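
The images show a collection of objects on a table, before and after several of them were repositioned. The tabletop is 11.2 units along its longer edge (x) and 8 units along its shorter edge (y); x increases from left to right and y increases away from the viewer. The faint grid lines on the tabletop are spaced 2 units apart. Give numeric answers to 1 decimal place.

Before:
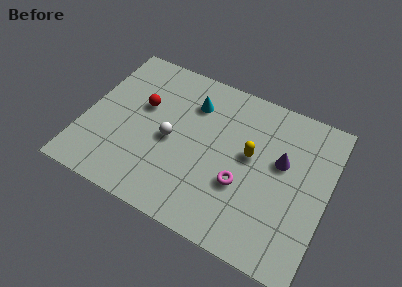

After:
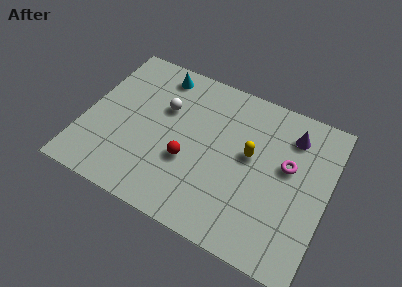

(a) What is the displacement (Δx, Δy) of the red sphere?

(2.4, -1.9)

The red sphere was at about (2.5, 4.9) and moved to about (4.9, 3.0).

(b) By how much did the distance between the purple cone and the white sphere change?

+0.8

They were about 5.1 units apart before and 5.9 after — 0.8 units further apart.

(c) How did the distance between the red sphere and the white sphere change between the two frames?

+0.7

They were about 1.9 units apart before and 2.6 after — 0.7 units further apart.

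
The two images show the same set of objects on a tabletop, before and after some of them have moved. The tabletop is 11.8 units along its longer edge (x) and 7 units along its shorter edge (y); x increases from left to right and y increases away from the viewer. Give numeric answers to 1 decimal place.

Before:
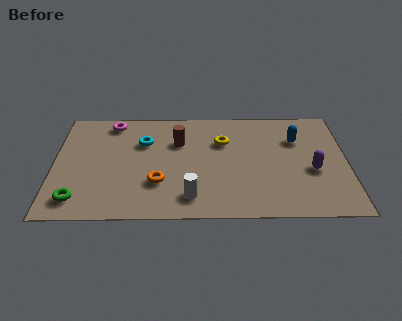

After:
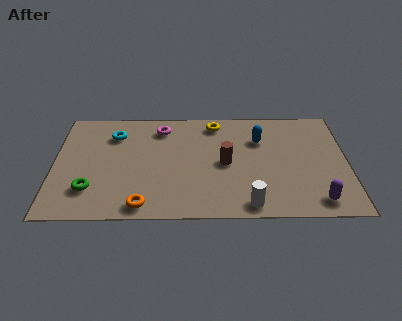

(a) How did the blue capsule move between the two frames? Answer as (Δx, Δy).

(-1.5, 0.0)

The blue capsule started near (9.8, 4.9) and ended near (8.3, 4.9).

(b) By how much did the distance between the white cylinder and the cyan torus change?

+3.0

The distance was about 4.0 in the first image and 7.0 in the second, so they moved 3.0 units further apart.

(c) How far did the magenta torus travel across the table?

2.0

The magenta torus was near (2.3, 6.1) before and (4.3, 5.7) after, so it travelled √(2.0² + 0.4²) ≈ 2.0 units.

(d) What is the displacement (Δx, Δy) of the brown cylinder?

(1.9, -1.4)

The brown cylinder was at about (5.0, 4.8) and moved to about (6.9, 3.4).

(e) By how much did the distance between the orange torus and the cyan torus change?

+2.0

The distance was about 2.7 in the first image and 4.7 in the second, so they moved 2.0 units further apart.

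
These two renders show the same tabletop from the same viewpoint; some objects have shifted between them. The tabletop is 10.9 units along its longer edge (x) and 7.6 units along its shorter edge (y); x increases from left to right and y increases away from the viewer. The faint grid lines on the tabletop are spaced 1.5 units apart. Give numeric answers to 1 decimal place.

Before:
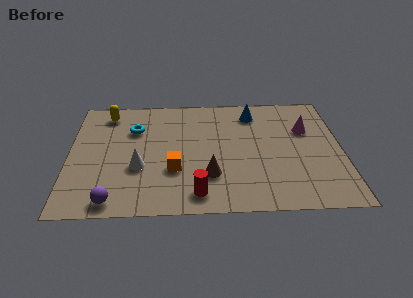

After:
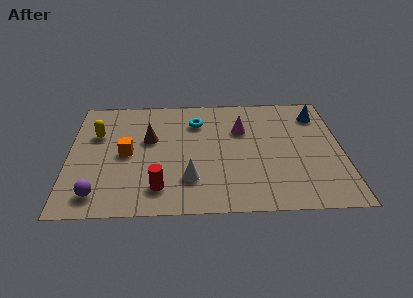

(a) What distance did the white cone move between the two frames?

2.2

The white cone moved from about (2.8, 2.8) to (4.8, 2.0), a distance of √(2.0² + 0.8²) ≈ 2.2.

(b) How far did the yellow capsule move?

1.5

From (1.5, 6.4) to (1.1, 5.0), the yellow capsule covered √(0.4² + 1.4²) ≈ 1.5 units.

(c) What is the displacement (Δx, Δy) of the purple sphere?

(-0.6, 0.4)

From the two frames, the purple sphere sits at roughly (1.8, 0.8) before and (1.2, 1.2) after.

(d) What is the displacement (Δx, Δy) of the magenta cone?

(-2.6, 0.1)

The magenta cone started near (9.5, 5.0) and ended near (6.9, 5.1).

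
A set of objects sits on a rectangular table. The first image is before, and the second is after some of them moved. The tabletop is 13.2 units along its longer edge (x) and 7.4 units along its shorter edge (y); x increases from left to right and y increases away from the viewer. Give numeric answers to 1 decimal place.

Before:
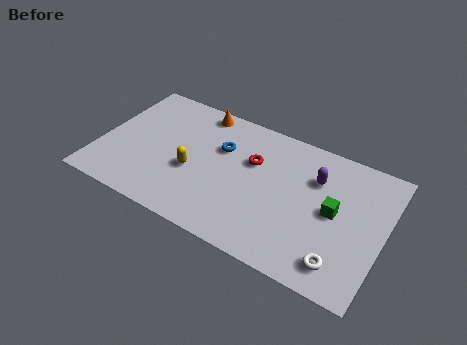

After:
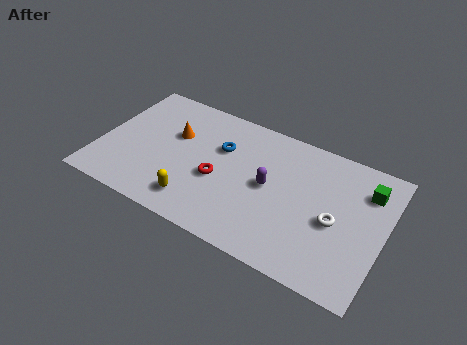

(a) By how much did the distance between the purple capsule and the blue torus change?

-1.8

They were about 4.4 units apart before and 2.6 after — 1.8 units closer together.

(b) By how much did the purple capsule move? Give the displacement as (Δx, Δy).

(-2.0, -1.4)

The purple capsule started near (9.9, 5.2) and ended near (7.9, 3.8).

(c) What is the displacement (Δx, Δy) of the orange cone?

(-0.9, -1.9)

The orange cone was at about (4.2, 6.6) and moved to about (3.3, 4.7).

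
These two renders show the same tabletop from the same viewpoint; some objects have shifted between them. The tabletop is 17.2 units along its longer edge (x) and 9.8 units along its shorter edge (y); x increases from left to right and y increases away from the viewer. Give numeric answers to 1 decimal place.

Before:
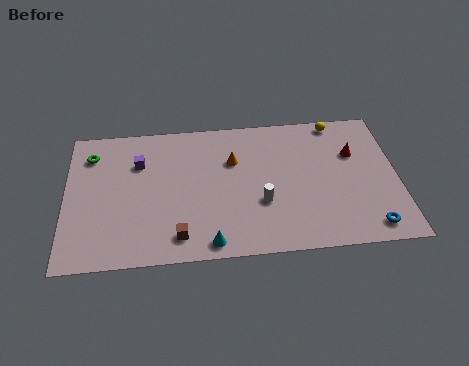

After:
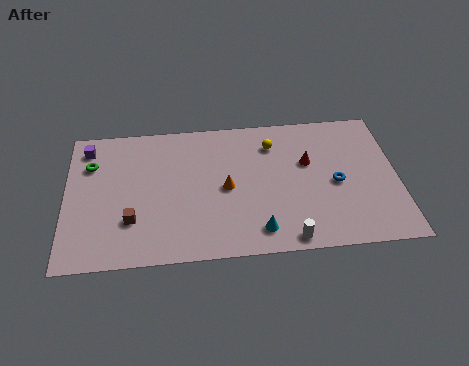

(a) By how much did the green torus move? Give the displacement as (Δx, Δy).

(0.0, -0.7)

The green torus started near (1.3, 7.7) and ended near (1.3, 7.0).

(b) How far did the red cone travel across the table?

2.4

From (15.0, 6.5) to (12.6, 6.1), the red cone covered √(2.4² + 0.4²) ≈ 2.4 units.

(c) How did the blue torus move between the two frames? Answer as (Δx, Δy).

(-1.6, 3.2)

From the two frames, the blue torus sits at roughly (15.6, 1.3) before and (14.0, 4.5) after.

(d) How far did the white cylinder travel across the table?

2.9

The white cylinder was near (10.1, 3.5) before and (11.4, 0.9) after, so it travelled √(1.3² + 2.6²) ≈ 2.9 units.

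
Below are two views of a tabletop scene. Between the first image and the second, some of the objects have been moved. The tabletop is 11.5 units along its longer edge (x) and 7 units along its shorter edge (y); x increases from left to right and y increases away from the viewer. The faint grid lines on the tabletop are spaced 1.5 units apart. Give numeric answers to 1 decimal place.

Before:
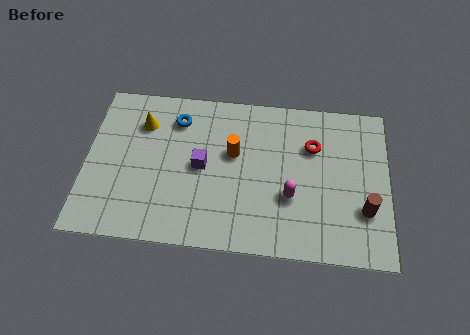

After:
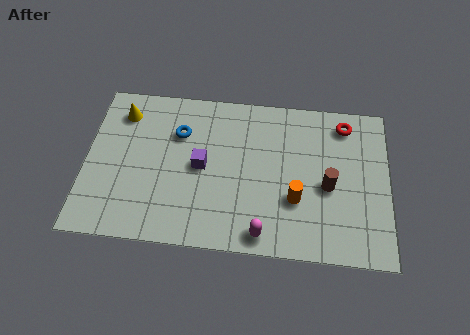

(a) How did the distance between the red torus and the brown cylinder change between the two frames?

-0.4

Before: roughly 3.3 units apart; after: 2.9. That's 0.4 units closer together.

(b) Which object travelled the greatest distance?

the orange cylinder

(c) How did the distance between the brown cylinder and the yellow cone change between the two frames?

-0.7

Before: roughly 9.0 units apart; after: 8.3. That's 0.7 units closer together.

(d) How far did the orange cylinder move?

3.0

The orange cylinder moved from about (5.6, 4.2) to (8.0, 2.4), a distance of √(2.4² + 1.8²) ≈ 3.0.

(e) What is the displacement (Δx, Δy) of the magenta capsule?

(-1.0, -1.7)

From the two frames, the magenta capsule sits at roughly (7.8, 2.5) before and (6.8, 0.8) after.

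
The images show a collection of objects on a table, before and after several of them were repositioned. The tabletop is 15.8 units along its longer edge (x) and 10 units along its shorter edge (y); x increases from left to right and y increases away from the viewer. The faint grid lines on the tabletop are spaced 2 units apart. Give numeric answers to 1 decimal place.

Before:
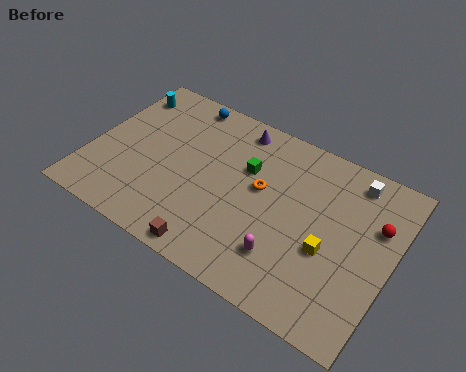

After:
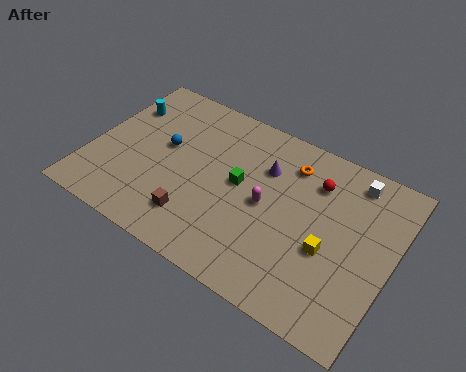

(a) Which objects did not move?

the white cube and the yellow cube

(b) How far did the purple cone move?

2.5

The purple cone was near (7.1, 8.7) before and (8.9, 7.0) after, so it travelled √(1.8² + 1.7²) ≈ 2.5 units.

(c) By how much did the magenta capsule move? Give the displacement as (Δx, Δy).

(-1.4, 2.4)

The magenta capsule started near (10.7, 2.5) and ended near (9.3, 4.9).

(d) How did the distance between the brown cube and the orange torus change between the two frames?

+1.9

They were about 5.1 units apart before and 7.0 after — 1.9 units further apart.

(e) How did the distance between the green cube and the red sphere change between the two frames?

-2.5

They were about 6.8 units apart before and 4.3 after — 2.5 units closer together.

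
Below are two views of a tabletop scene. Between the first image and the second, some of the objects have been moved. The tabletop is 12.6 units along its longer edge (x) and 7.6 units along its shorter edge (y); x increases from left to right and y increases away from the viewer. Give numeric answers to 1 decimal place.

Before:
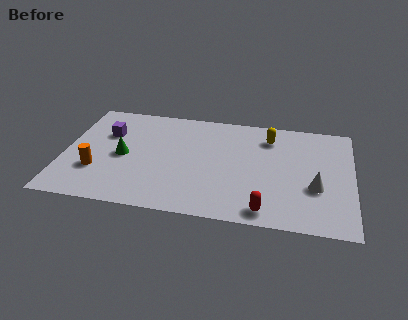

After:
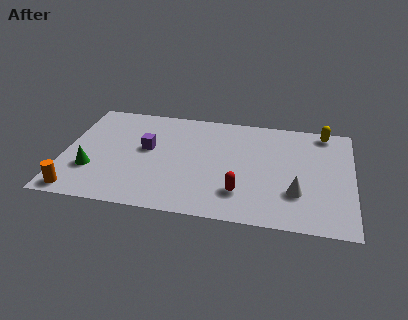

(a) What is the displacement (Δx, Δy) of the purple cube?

(1.8, -0.8)

From the two frames, the purple cube sits at roughly (1.8, 5.1) before and (3.6, 4.3) after.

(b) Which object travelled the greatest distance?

the yellow capsule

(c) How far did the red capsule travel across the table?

1.5

The red capsule was near (8.9, 0.9) before and (7.8, 1.9) after, so it travelled √(1.1² + 1.0²) ≈ 1.5 units.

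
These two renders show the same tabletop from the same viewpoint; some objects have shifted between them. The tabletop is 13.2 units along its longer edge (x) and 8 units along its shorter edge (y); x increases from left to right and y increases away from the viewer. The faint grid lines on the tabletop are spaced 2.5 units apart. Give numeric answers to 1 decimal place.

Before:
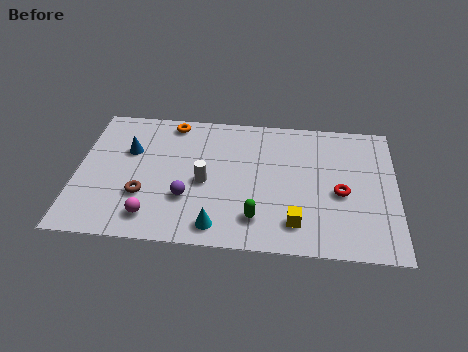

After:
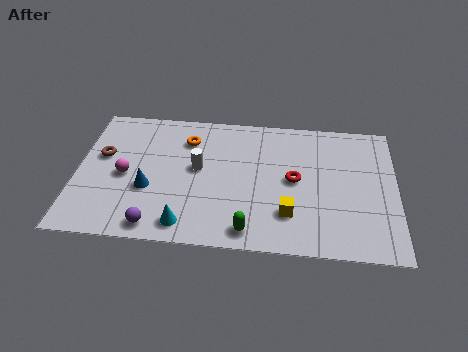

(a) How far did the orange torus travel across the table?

1.2

From (3.8, 7.1) to (4.5, 6.1), the orange torus covered √(0.7² + 1.0²) ≈ 1.2 units.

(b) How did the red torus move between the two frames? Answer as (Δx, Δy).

(-1.9, 0.6)

The red torus was at about (10.9, 3.5) and moved to about (9.0, 4.1).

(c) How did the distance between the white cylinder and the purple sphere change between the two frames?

+2.6

The distance was about 1.2 in the first image and 3.8 in the second, so they moved 2.6 units further apart.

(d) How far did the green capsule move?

0.8

The green capsule moved from about (7.5, 1.7) to (7.2, 1.0), a distance of √(0.3² + 0.7²) ≈ 0.8.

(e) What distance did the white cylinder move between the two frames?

0.9

From (5.3, 3.6) to (5.0, 4.4), the white cylinder covered √(0.3² + 0.8²) ≈ 0.9 units.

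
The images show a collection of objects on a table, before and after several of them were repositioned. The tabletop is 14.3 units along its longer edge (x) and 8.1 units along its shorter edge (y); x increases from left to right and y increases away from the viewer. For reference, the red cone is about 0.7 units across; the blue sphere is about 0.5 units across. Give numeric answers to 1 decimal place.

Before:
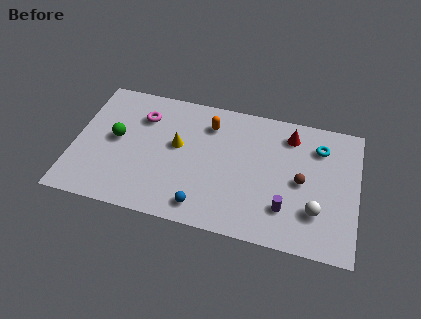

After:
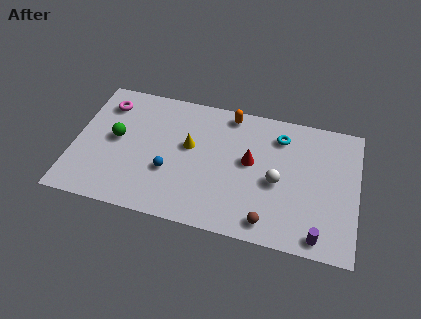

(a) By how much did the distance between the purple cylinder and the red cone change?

+0.6

The distance was about 4.5 in the first image and 5.1 in the second, so they moved 0.6 units further apart.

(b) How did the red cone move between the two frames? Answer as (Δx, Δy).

(-1.9, -2.1)

The red cone started near (10.8, 6.6) and ended near (8.9, 4.5).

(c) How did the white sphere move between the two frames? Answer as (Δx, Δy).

(-2.0, 1.3)

The white sphere was at about (12.3, 2.3) and moved to about (10.3, 3.6).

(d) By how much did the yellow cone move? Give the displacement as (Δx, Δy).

(0.6, 0.1)

The yellow cone started near (5.2, 4.6) and ended near (5.8, 4.7).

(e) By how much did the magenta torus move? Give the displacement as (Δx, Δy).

(-1.9, 0.4)

From the two frames, the magenta torus sits at roughly (3.3, 6.0) before and (1.4, 6.4) after.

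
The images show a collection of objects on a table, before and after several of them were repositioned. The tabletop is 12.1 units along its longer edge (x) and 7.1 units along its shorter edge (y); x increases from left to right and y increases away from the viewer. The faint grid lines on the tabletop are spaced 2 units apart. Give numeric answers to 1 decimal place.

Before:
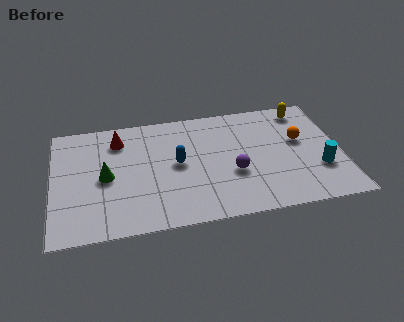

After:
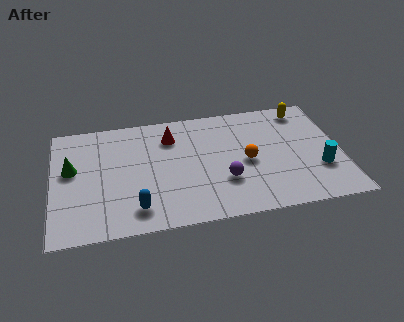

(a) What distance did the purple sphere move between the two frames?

0.6

The purple sphere moved from about (7.5, 2.7) to (7.1, 2.3), a distance of √(0.4² + 0.4²) ≈ 0.6.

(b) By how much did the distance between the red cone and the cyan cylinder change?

-2.1

They were about 8.9 units apart before and 6.8 after — 2.1 units closer together.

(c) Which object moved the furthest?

the blue capsule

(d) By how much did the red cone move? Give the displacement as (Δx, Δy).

(2.2, -0.2)

The red cone started near (2.8, 5.6) and ended near (5.0, 5.4).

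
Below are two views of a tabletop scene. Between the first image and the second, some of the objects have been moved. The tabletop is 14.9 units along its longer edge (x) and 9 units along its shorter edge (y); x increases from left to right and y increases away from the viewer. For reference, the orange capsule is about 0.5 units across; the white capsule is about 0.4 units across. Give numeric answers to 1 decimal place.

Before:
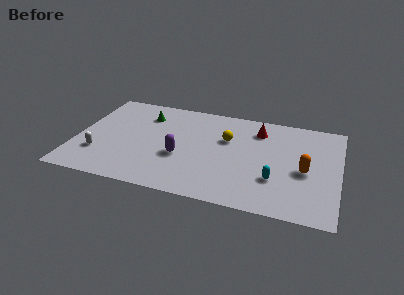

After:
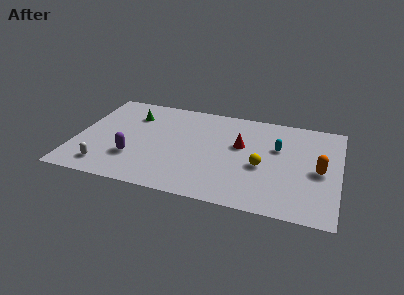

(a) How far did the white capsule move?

1.2

The white capsule was near (1.4, 2.6) before and (1.9, 1.5) after, so it travelled √(0.5² + 1.1²) ≈ 1.2 units.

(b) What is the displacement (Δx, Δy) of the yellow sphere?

(2.1, -2.0)

From the two frames, the yellow sphere sits at roughly (8.5, 5.8) before and (10.6, 3.8) after.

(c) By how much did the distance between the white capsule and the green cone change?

+0.4

The distance was about 4.9 in the first image and 5.3 in the second, so they moved 0.4 units further apart.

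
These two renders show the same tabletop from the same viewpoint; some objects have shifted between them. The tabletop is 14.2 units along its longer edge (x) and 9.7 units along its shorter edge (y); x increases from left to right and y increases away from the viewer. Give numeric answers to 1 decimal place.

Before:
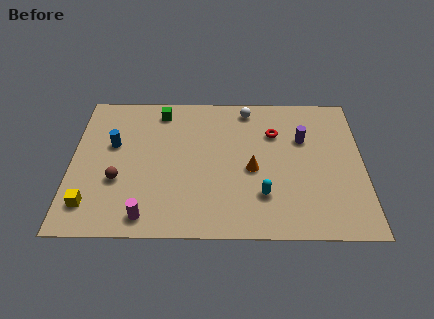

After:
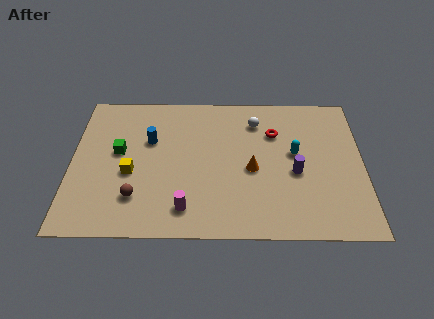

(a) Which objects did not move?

the red torus and the orange cone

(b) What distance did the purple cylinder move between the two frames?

2.3

The purple cylinder moved from about (11.3, 6.4) to (10.9, 4.1), a distance of √(0.4² + 2.3²) ≈ 2.3.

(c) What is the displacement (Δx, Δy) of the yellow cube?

(1.9, 2.1)

The yellow cube started near (1.0, 1.9) and ended near (2.9, 4.0).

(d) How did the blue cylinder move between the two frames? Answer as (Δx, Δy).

(1.8, 0.3)

From the two frames, the blue cylinder sits at roughly (2.0, 5.9) before and (3.8, 6.2) after.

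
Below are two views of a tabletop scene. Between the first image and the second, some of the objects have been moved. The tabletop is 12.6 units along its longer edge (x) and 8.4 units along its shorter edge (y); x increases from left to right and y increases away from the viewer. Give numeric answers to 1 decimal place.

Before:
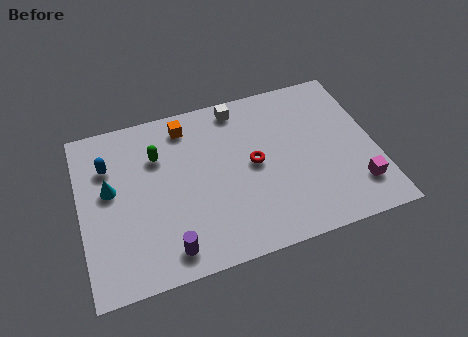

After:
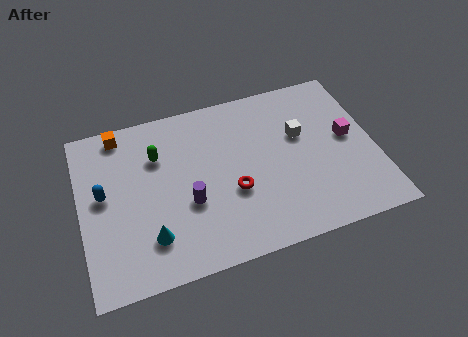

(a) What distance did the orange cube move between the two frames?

2.8

The orange cube was near (4.7, 7.1) before and (1.9, 7.5) after, so it travelled √(2.8² + 0.4²) ≈ 2.8 units.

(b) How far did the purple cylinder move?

2.2

From (3.5, 1.2) to (4.5, 3.2), the purple cylinder covered √(1.0² + 2.0²) ≈ 2.2 units.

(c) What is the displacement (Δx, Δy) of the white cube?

(2.5, -2.2)

The white cube started near (7.0, 7.4) and ended near (9.5, 5.2).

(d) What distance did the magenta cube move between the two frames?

2.6

The magenta cube moved from about (11.6, 1.9) to (11.5, 4.5), a distance of √(0.1² + 2.6²) ≈ 2.6.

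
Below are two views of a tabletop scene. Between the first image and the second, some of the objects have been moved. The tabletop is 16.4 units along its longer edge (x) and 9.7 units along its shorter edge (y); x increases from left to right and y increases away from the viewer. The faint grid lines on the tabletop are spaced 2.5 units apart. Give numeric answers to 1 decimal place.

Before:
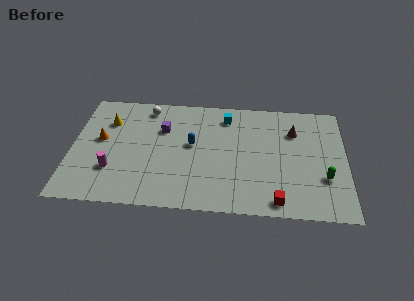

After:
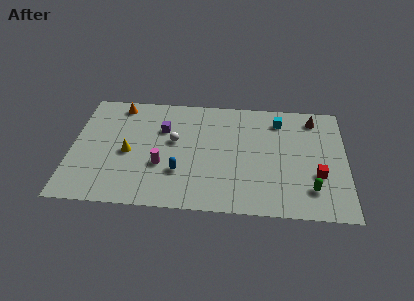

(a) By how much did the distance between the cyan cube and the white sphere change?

+1.9

Before: roughly 4.8 units apart; after: 6.7. That's 1.9 units further apart.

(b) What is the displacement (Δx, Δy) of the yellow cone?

(1.3, -2.6)

The yellow cone started near (2.1, 7.0) and ended near (3.4, 4.4).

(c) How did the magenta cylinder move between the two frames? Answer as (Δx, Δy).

(2.9, 0.6)

From the two frames, the magenta cylinder sits at roughly (2.5, 2.9) before and (5.4, 3.5) after.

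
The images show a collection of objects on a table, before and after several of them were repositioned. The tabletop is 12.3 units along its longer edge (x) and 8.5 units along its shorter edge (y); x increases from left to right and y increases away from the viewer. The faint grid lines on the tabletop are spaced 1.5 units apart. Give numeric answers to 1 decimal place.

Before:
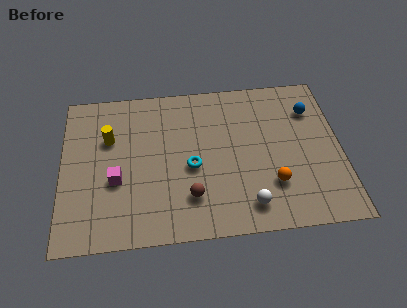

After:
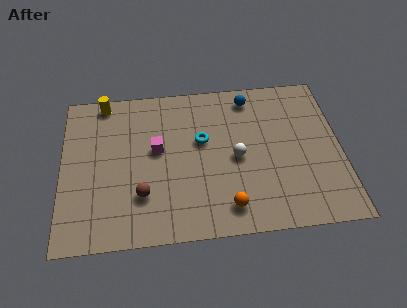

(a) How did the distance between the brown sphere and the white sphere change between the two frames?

+1.9

They were about 2.6 units apart before and 4.5 after — 1.9 units further apart.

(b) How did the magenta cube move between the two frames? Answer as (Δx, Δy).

(1.8, 1.5)

From the two frames, the magenta cube sits at roughly (2.4, 3.3) before and (4.2, 4.8) after.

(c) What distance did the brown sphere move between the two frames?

2.1

The brown sphere was near (5.6, 2.1) before and (3.5, 2.4) after, so it travelled √(2.1² + 0.3²) ≈ 2.1 units.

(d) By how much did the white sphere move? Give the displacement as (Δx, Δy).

(-0.4, 2.6)

The white sphere was at about (8.1, 1.4) and moved to about (7.7, 4.0).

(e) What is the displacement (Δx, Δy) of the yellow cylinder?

(-0.2, 2.1)

From the two frames, the yellow cylinder sits at roughly (2.1, 5.6) before and (1.9, 7.7) after.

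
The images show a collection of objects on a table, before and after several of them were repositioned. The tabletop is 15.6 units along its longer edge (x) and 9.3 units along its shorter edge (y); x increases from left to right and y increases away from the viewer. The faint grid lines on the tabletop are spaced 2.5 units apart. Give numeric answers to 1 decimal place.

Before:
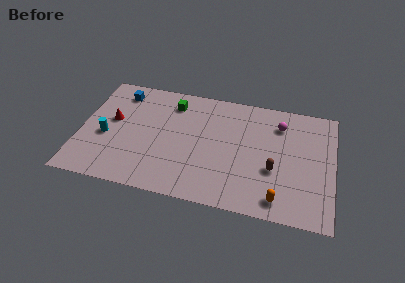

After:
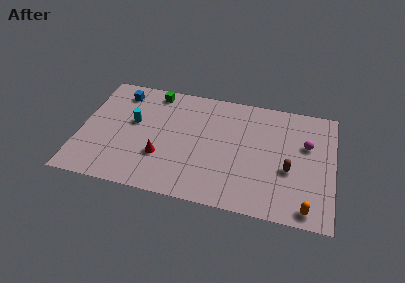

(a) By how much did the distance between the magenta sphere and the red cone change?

-1.2

Before: roughly 10.5 units apart; after: 9.3. That's 1.2 units closer together.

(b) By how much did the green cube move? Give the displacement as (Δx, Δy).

(-1.2, 0.7)

The green cube started near (5.5, 7.5) and ended near (4.3, 8.2).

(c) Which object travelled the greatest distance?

the red cone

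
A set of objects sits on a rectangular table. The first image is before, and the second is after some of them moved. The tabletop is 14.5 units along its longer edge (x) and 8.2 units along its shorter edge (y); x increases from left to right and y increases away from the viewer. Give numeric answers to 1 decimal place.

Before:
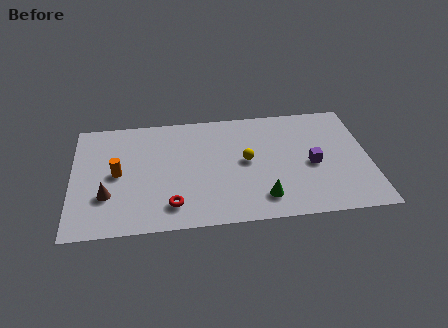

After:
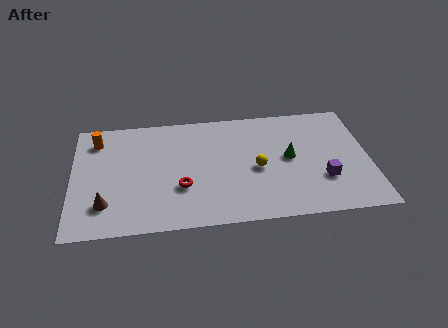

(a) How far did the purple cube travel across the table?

1.2

The purple cube was near (11.7, 3.7) before and (12.2, 2.6) after, so it travelled √(0.5² + 1.1²) ≈ 1.2 units.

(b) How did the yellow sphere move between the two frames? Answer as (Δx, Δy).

(0.5, -0.6)

From the two frames, the yellow sphere sits at roughly (8.5, 4.3) before and (9.0, 3.7) after.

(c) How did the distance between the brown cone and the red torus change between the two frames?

+0.5

They were about 3.3 units apart before and 3.8 after — 0.5 units further apart.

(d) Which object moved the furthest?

the green cone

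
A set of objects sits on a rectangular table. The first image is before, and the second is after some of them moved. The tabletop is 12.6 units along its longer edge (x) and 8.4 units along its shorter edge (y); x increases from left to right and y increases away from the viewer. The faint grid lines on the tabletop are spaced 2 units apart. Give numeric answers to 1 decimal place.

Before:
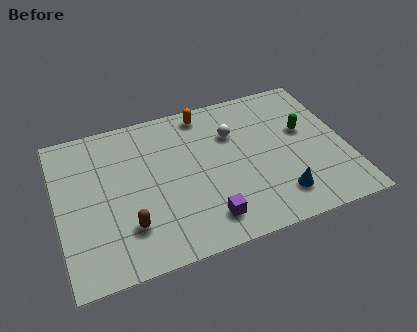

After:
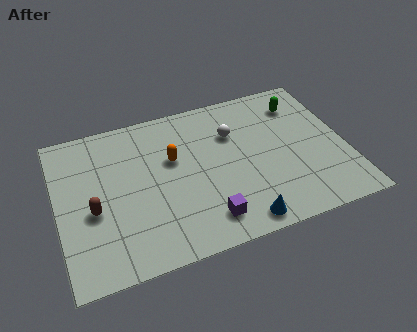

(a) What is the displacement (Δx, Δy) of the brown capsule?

(-1.4, 1.3)

From the two frames, the brown capsule sits at roughly (2.9, 2.2) before and (1.5, 3.5) after.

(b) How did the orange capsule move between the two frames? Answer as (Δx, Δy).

(-1.6, -2.2)

The orange capsule started near (6.7, 7.4) and ended near (5.1, 5.2).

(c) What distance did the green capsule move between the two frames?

1.6

From (10.9, 5.0) to (10.9, 6.6), the green capsule covered √(0.0² + 1.6²) ≈ 1.6 units.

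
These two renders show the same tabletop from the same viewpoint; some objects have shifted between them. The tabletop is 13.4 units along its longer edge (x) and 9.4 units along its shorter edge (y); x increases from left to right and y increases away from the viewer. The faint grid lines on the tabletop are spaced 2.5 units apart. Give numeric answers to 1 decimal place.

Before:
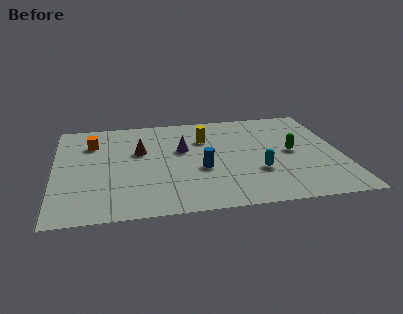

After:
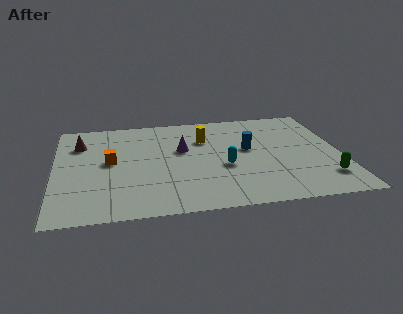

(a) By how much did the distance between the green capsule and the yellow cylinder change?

+2.6

Before: roughly 4.4 units apart; after: 7.0. That's 2.6 units further apart.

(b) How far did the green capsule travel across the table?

3.0

The green capsule was near (11.1, 4.7) before and (12.5, 2.1) after, so it travelled √(1.4² + 2.6²) ≈ 3.0 units.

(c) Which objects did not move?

the yellow cylinder and the purple cone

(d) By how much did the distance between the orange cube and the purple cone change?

-0.9

They were about 4.4 units apart before and 3.5 after — 0.9 units closer together.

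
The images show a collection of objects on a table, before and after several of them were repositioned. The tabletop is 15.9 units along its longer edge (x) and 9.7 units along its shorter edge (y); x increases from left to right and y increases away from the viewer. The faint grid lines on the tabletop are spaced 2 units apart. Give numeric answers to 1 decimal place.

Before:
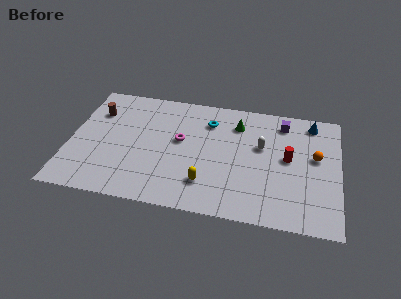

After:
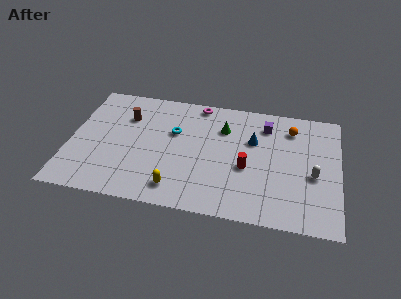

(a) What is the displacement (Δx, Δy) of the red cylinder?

(-2.4, -1.2)

From the two frames, the red cylinder sits at roughly (12.9, 5.2) before and (10.5, 4.0) after.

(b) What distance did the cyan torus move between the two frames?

2.4

From (8.1, 7.4) to (6.1, 6.1), the cyan torus covered √(2.0² + 1.3²) ≈ 2.4 units.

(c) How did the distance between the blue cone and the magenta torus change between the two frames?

-4.0

They were about 8.2 units apart before and 4.2 after — 4.0 units closer together.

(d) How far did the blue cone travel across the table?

4.0

The blue cone was near (14.2, 8.4) before and (10.8, 6.3) after, so it travelled √(3.4² + 2.1²) ≈ 4.0 units.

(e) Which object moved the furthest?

the blue cone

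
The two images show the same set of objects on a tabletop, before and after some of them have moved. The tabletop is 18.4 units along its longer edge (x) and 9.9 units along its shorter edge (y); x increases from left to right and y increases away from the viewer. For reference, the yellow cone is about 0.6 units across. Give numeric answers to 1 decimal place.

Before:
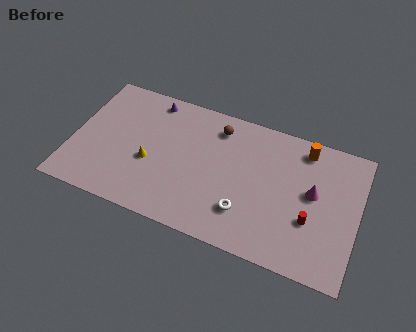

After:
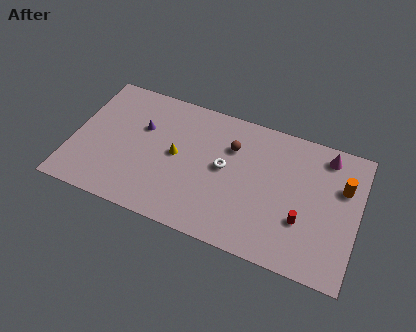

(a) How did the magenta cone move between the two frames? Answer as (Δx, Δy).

(0.6, 3.0)

From the two frames, the magenta cone sits at roughly (15.5, 5.5) before and (16.1, 8.5) after.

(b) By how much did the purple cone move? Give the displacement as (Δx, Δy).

(-0.4, -2.3)

From the two frames, the purple cone sits at roughly (4.7, 8.7) before and (4.3, 6.4) after.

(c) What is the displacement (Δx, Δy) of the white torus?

(-1.6, 2.7)

The white torus started near (11.4, 2.6) and ended near (9.8, 5.3).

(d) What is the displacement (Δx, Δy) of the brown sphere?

(1.0, -1.1)

The brown sphere started near (9.1, 8.1) and ended near (10.1, 7.0).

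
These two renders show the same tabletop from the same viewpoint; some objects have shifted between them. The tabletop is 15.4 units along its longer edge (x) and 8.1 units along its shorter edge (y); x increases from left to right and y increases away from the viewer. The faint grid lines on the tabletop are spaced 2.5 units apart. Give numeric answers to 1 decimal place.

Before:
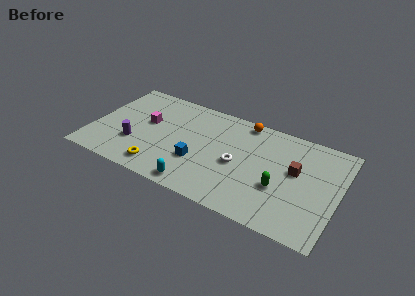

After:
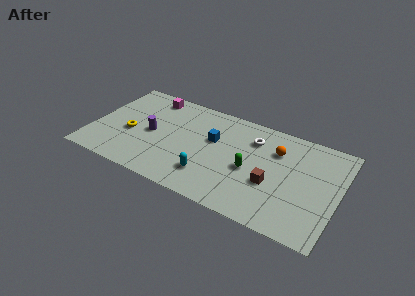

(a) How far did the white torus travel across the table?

2.5

From (9.2, 3.7) to (9.9, 6.1), the white torus covered √(0.7² + 2.4²) ≈ 2.5 units.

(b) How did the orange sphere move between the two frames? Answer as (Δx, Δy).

(2.2, -1.5)

The orange sphere was at about (9.2, 7.3) and moved to about (11.4, 5.8).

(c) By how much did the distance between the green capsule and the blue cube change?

-2.2

They were about 5.1 units apart before and 2.9 after — 2.2 units closer together.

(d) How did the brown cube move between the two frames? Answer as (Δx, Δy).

(-1.3, -1.6)

The brown cube started near (12.7, 4.7) and ended near (11.4, 3.1).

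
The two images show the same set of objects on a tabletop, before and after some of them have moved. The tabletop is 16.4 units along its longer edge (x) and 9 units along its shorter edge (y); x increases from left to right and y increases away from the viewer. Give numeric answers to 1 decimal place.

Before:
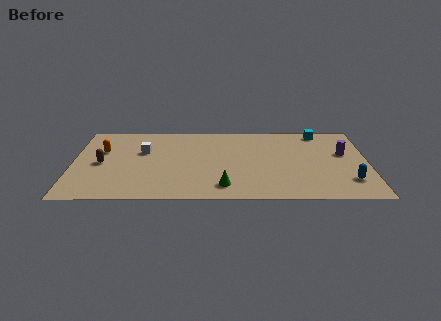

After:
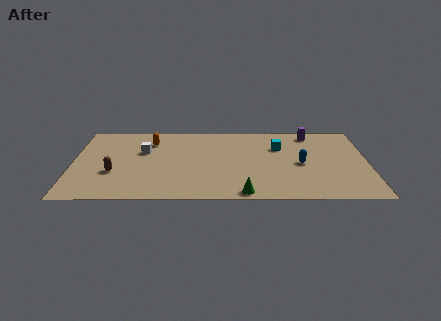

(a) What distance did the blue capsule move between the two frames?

3.3

From (15.3, 2.2) to (12.7, 4.2), the blue capsule covered √(2.6² + 2.0²) ≈ 3.3 units.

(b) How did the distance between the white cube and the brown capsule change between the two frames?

+0.3

Before: roughly 2.7 units apart; after: 3.0. That's 0.3 units further apart.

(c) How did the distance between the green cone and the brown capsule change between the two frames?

+0.3

They were about 7.3 units apart before and 7.6 after — 0.3 units further apart.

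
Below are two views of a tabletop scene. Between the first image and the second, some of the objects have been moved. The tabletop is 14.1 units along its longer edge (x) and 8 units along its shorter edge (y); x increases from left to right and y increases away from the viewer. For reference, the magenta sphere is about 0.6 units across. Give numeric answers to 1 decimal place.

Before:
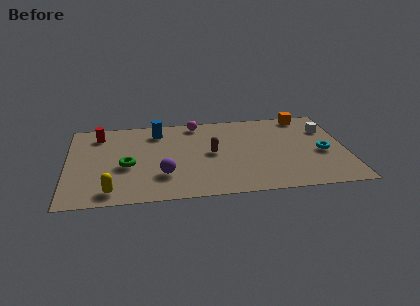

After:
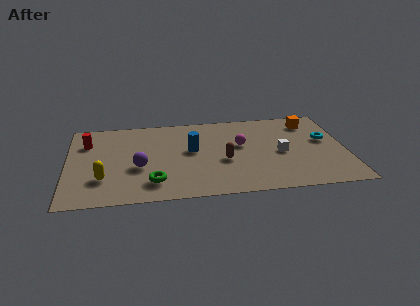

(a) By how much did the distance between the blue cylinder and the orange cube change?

-1.2

The distance was about 7.6 in the first image and 6.4 in the second, so they moved 1.2 units closer together.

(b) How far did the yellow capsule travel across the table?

1.3

The yellow capsule moved from about (2.2, 1.1) to (1.8, 2.3), a distance of √(0.4² + 1.2²) ≈ 1.3.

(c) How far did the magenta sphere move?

3.3

The magenta sphere moved from about (6.6, 7.1) to (8.8, 4.7), a distance of √(2.2² + 2.4²) ≈ 3.3.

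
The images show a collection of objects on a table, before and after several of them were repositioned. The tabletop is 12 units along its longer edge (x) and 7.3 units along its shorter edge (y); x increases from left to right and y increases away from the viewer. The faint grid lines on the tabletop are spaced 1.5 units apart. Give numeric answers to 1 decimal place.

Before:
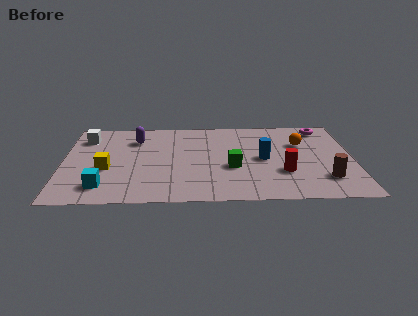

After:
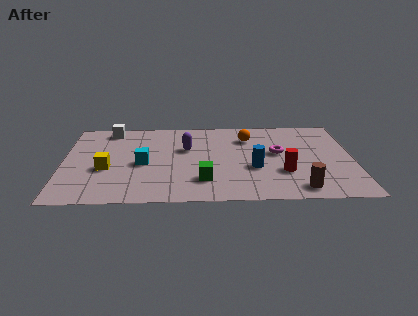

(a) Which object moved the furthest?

the magenta torus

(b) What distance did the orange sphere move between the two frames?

2.3

The orange sphere was near (9.9, 4.9) before and (7.7, 5.5) after, so it travelled √(2.2² + 0.6²) ≈ 2.3 units.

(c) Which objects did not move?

the red cylinder and the yellow cube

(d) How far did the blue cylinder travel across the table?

0.9

From (8.3, 3.6) to (7.9, 2.8), the blue cylinder covered √(0.4² + 0.8²) ≈ 0.9 units.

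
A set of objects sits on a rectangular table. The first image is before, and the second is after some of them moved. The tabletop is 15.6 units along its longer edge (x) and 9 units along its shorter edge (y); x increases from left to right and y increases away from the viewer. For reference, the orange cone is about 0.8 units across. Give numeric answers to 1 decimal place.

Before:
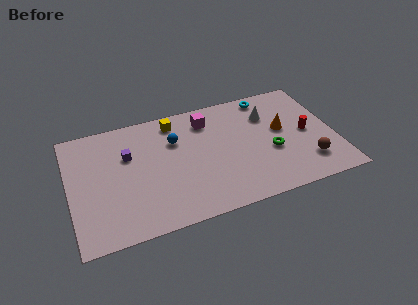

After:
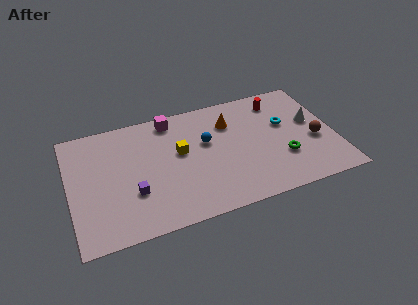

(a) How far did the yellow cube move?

2.5

From (6.4, 7.7) to (6.5, 5.2), the yellow cube covered √(0.1² + 2.5²) ≈ 2.5 units.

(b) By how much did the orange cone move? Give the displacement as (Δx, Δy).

(-3.0, 1.5)

From the two frames, the orange cone sits at roughly (12.6, 5.1) before and (9.6, 6.6) after.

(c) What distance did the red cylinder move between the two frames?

3.3

The red cylinder moved from about (14.0, 4.4) to (12.6, 7.4), a distance of √(1.4² + 3.0²) ≈ 3.3.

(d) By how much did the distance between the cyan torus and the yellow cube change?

+0.7

They were about 5.6 units apart before and 6.3 after — 0.7 units further apart.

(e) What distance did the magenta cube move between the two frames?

2.2

The magenta cube moved from about (8.3, 7.2) to (6.2, 7.9), a distance of √(2.1² + 0.7²) ≈ 2.2.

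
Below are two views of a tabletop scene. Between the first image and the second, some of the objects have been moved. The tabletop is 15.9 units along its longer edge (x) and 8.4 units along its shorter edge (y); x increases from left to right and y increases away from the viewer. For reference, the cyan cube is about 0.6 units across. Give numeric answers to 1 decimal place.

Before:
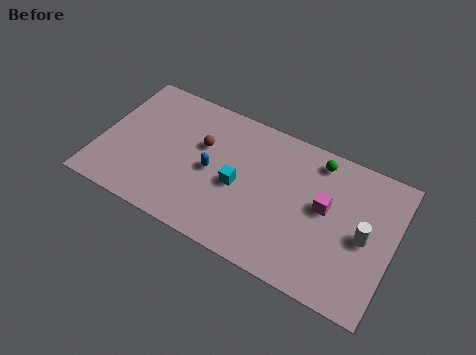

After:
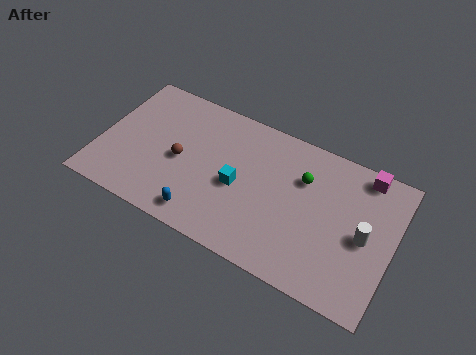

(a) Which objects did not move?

the cyan cube and the white cylinder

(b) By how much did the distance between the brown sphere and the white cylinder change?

+0.9

Before: roughly 9.1 units apart; after: 10.0. That's 0.9 units further apart.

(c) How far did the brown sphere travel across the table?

1.7

The brown sphere was near (5.4, 5.3) before and (4.4, 3.9) after, so it travelled √(1.0² + 1.4²) ≈ 1.7 units.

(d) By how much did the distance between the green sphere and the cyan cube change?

-1.3

They were about 5.2 units apart before and 3.9 after — 1.3 units closer together.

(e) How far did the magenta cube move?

3.3

The magenta cube was near (12.2, 4.7) before and (14.0, 7.5) after, so it travelled √(1.8² + 2.8²) ≈ 3.3 units.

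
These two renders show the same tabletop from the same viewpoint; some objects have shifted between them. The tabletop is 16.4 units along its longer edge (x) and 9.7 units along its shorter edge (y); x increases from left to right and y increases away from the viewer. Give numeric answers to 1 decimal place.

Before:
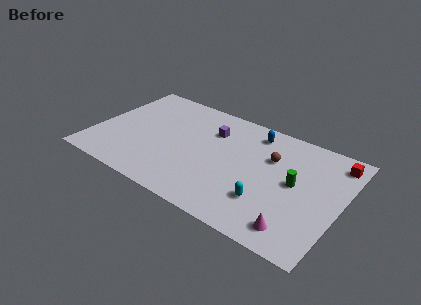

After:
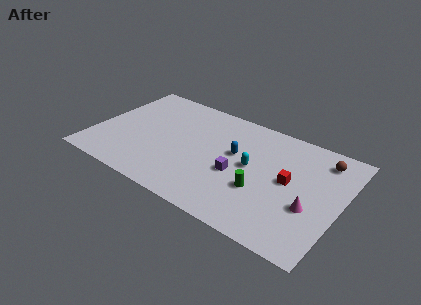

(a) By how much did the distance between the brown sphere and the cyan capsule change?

+1.4

They were about 3.8 units apart before and 5.2 after — 1.4 units further apart.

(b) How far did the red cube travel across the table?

4.0

The red cube moved from about (15.6, 8.2) to (13.0, 5.1), a distance of √(2.6² + 3.1²) ≈ 4.0.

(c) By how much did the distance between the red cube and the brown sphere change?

-0.9

They were about 4.3 units apart before and 3.4 after — 0.9 units closer together.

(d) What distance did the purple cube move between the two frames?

3.7

From (7.5, 7.0) to (9.7, 4.0), the purple cube covered √(2.2² + 3.0²) ≈ 3.7 units.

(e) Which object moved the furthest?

the red cube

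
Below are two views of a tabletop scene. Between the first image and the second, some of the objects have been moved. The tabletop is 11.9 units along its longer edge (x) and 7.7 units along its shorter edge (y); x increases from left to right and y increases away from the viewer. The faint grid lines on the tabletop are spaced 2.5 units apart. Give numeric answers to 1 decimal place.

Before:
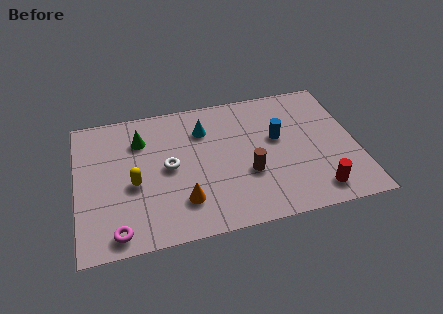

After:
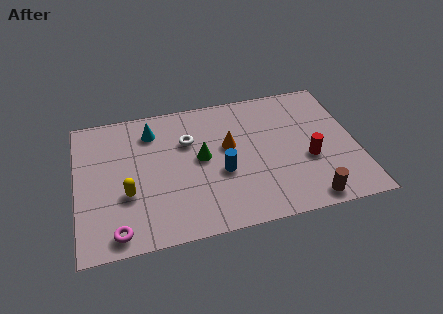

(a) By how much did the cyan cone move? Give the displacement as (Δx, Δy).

(-2.2, 0.4)

From the two frames, the cyan cone sits at roughly (5.5, 5.7) before and (3.3, 6.1) after.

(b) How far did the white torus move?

1.6

The white torus moved from about (3.9, 3.9) to (4.8, 5.2), a distance of √(0.9² + 1.3²) ≈ 1.6.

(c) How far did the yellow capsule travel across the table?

0.6

The yellow capsule moved from about (2.4, 3.3) to (2.1, 2.8), a distance of √(0.3² + 0.5²) ≈ 0.6.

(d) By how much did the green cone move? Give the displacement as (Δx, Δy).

(2.5, -1.6)

The green cone was at about (2.8, 5.7) and moved to about (5.3, 4.1).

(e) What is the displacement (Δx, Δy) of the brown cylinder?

(2.4, -2.0)

The brown cylinder started near (7.2, 2.8) and ended near (9.6, 0.8).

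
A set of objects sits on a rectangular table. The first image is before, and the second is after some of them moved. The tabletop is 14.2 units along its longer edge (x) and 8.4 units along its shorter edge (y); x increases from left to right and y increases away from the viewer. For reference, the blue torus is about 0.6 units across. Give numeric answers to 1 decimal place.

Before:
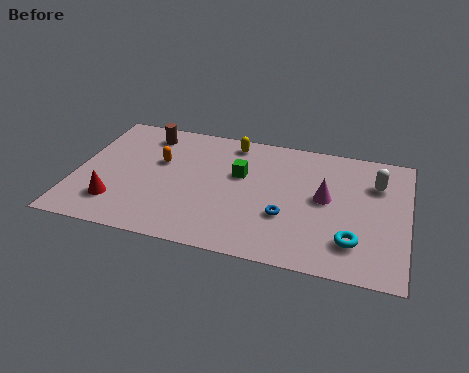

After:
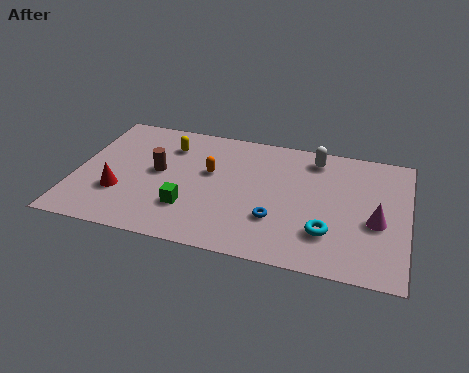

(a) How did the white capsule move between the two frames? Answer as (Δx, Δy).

(-2.7, 1.1)

From the two frames, the white capsule sits at roughly (12.8, 6.0) before and (10.1, 7.1) after.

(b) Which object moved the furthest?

the green cube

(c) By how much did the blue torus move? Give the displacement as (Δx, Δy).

(-0.4, -0.3)

The blue torus was at about (9.1, 2.9) and moved to about (8.7, 2.6).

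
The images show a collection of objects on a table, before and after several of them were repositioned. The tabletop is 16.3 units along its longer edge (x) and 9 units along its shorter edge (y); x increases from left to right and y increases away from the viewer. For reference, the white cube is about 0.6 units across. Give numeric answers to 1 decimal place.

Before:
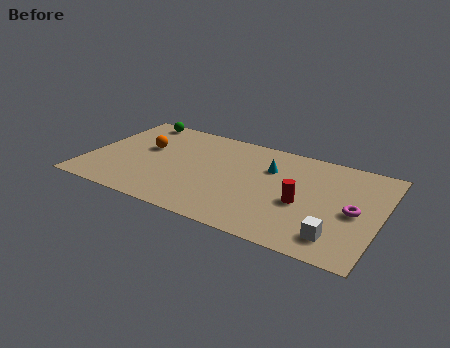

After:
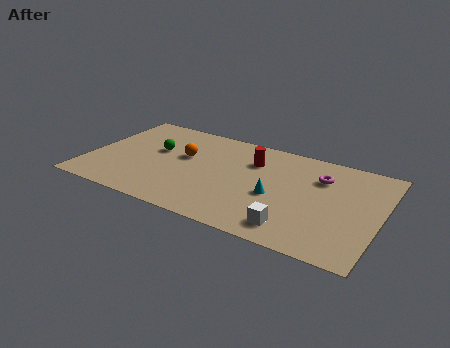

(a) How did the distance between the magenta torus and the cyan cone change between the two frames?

-1.8

They were about 5.3 units apart before and 3.5 after — 1.8 units closer together.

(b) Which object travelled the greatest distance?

the red cylinder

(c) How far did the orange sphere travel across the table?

2.2

The orange sphere moved from about (3.0, 5.4) to (5.2, 5.4), a distance of √(2.2² + 0.0²) ≈ 2.2.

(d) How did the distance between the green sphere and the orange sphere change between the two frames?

-1.3

The distance was about 2.9 in the first image and 1.6 in the second, so they moved 1.3 units closer together.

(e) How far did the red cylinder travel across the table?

4.1

From (12.1, 3.8) to (9.0, 6.5), the red cylinder covered √(3.1² + 2.7²) ≈ 4.1 units.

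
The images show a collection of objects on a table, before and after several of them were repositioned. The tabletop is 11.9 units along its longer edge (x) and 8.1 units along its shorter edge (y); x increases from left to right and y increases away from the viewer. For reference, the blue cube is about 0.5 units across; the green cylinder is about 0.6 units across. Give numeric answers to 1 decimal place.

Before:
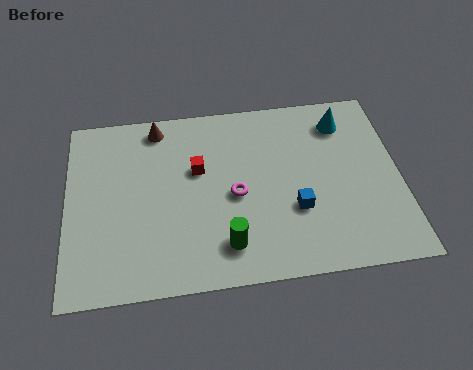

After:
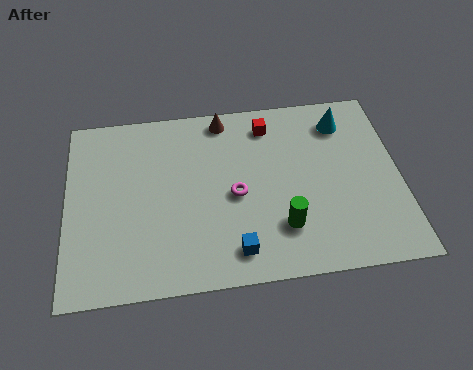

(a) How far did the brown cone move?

2.4

From (3.3, 7.1) to (5.7, 7.2), the brown cone covered √(2.4² + 0.1²) ≈ 2.4 units.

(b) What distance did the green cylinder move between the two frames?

2.1

The green cylinder was near (5.6, 1.6) before and (7.6, 2.1) after, so it travelled √(2.0² + 0.5²) ≈ 2.1 units.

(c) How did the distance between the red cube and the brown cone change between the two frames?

-0.8

Before: roughly 2.5 units apart; after: 1.7. That's 0.8 units closer together.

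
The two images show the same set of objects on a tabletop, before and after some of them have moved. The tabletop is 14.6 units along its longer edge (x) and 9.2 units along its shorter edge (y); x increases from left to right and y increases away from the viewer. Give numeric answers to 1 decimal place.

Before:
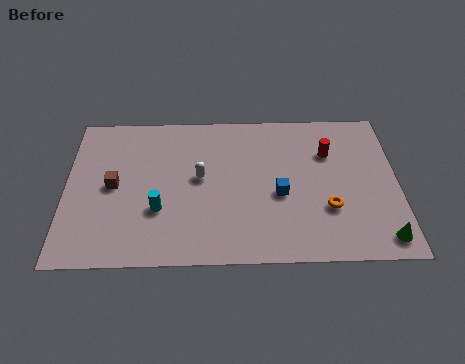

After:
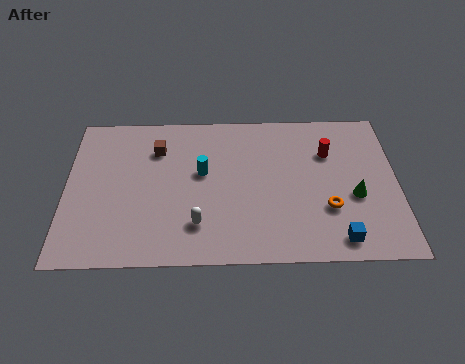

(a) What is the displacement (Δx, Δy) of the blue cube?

(2.5, -2.7)

The blue cube was at about (9.4, 3.9) and moved to about (11.9, 1.2).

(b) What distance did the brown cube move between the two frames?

2.9

From (2.1, 4.6) to (4.0, 6.8), the brown cube covered √(1.9² + 2.2²) ≈ 2.9 units.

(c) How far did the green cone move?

2.7

The green cone was near (13.8, 1.2) before and (12.7, 3.7) after, so it travelled √(1.1² + 2.5²) ≈ 2.7 units.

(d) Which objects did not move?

the orange torus and the red cylinder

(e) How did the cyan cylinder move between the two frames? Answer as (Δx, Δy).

(1.9, 2.2)

The cyan cylinder was at about (4.1, 3.1) and moved to about (6.0, 5.3).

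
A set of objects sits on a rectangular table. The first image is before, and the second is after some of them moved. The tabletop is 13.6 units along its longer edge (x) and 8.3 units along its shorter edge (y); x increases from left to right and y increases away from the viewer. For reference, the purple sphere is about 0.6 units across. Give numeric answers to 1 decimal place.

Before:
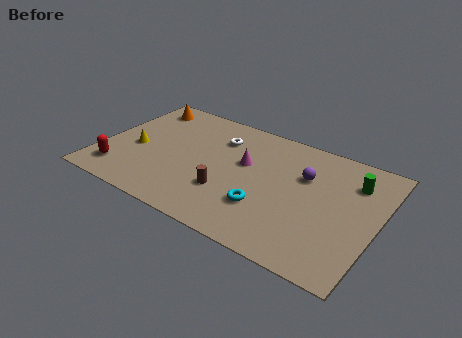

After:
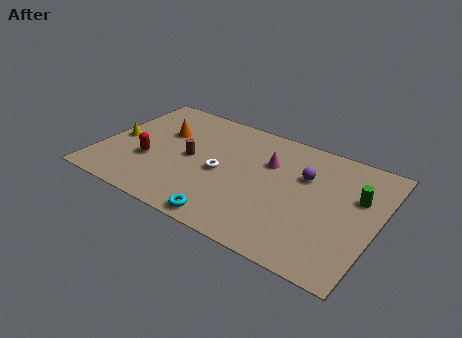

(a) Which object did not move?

the purple sphere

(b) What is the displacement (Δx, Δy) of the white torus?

(0.5, -2.4)

The white torus started near (5.5, 6.2) and ended near (6.0, 3.8).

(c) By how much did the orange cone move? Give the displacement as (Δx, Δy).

(1.4, -1.6)

The orange cone was at about (1.4, 7.0) and moved to about (2.8, 5.4).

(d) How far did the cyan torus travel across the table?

2.3

The cyan torus was near (8.4, 2.5) before and (6.9, 0.8) after, so it travelled √(1.5² + 1.7²) ≈ 2.3 units.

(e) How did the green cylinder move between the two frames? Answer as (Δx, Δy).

(0.3, -0.9)

From the two frames, the green cylinder sits at roughly (12.2, 6.2) before and (12.5, 5.3) after.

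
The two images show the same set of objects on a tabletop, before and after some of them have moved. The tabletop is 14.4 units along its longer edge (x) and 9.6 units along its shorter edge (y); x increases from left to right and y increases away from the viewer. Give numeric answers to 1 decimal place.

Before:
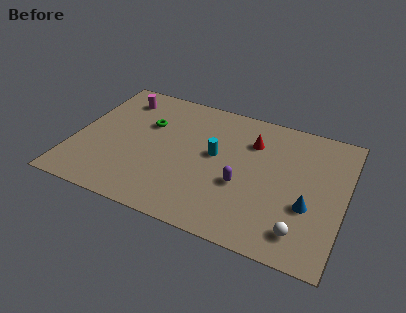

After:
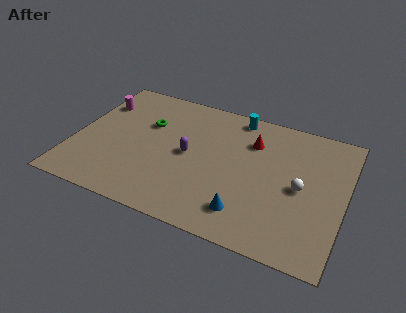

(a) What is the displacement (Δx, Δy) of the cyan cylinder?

(0.8, 3.3)

The cyan cylinder was at about (7.5, 5.3) and moved to about (8.3, 8.6).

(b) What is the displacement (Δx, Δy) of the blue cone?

(-3.1, -1.6)

The blue cone started near (12.6, 3.5) and ended near (9.5, 1.9).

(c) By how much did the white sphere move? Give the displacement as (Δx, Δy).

(-0.3, 2.9)

From the two frames, the white sphere sits at roughly (12.4, 1.7) before and (12.1, 4.6) after.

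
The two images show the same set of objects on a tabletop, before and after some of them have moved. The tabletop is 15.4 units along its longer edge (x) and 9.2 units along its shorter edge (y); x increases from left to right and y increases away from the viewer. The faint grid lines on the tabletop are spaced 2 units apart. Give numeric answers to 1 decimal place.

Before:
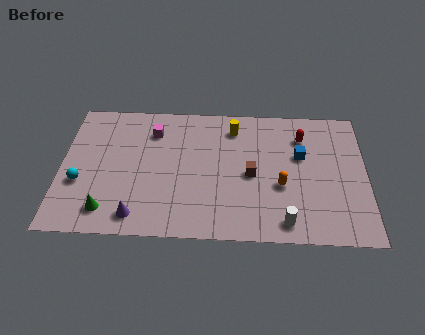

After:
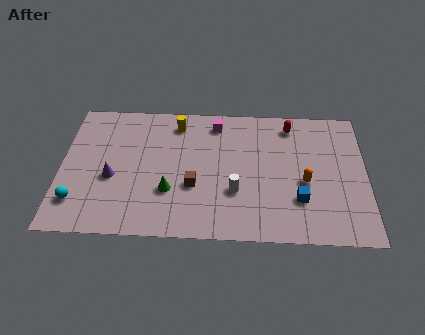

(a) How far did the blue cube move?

3.0

The blue cube moved from about (12.1, 5.7) to (12.0, 2.7), a distance of √(0.1² + 3.0²) ≈ 3.0.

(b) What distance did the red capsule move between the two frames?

1.0

From (12.2, 7.0) to (11.6, 7.8), the red capsule covered √(0.6² + 0.8²) ≈ 1.0 units.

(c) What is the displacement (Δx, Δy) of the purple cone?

(-1.3, 2.5)

From the two frames, the purple cone sits at roughly (3.9, 1.3) before and (2.6, 3.8) after.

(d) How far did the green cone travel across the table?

3.4

From (2.4, 1.6) to (5.5, 3.0), the green cone covered √(3.1² + 1.4²) ≈ 3.4 units.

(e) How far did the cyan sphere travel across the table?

1.3

The cyan sphere was near (1.0, 3.4) before and (0.9, 2.1) after, so it travelled √(0.1² + 1.3²) ≈ 1.3 units.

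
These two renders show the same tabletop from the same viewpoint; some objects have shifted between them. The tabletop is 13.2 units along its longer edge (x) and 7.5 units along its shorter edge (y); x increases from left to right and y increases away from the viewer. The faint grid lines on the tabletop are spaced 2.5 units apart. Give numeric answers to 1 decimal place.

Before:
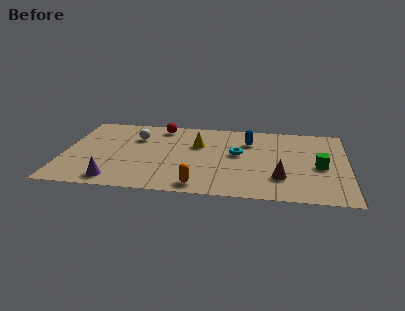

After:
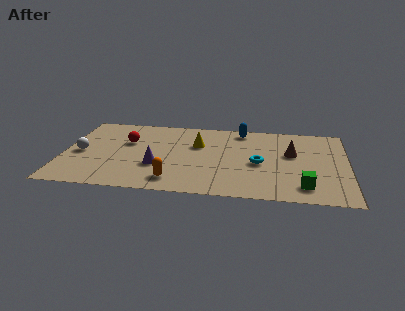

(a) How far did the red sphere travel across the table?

2.3

The red sphere was near (4.4, 6.5) before and (2.9, 4.8) after, so it travelled √(1.5² + 1.7²) ≈ 2.3 units.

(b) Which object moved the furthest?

the white sphere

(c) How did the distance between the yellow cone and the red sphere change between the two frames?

+0.9

They were about 2.4 units apart before and 3.3 after — 0.9 units further apart.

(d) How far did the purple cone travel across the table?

2.5

The purple cone was near (2.5, 1.0) before and (4.4, 2.6) after, so it travelled √(1.9² + 1.6²) ≈ 2.5 units.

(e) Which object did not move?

the yellow cone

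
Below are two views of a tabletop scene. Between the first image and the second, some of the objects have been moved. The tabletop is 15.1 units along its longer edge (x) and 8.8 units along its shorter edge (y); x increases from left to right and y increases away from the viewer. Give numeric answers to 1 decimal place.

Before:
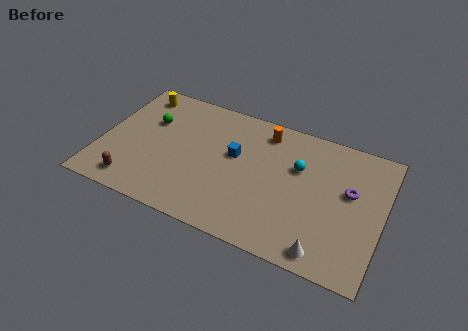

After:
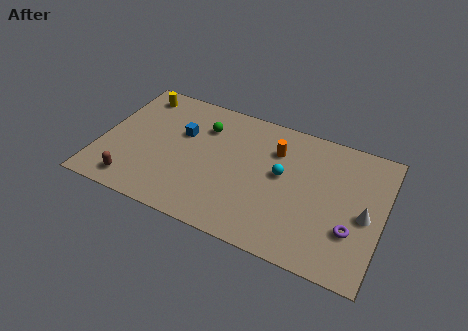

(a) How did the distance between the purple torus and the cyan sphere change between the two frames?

+1.6

Before: roughly 2.8 units apart; after: 4.4. That's 1.6 units further apart.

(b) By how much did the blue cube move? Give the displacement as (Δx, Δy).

(-2.9, 0.4)

The blue cube started near (7.1, 5.2) and ended near (4.2, 5.6).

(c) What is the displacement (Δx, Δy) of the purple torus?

(0.3, -2.4)

The purple torus was at about (13.3, 5.2) and moved to about (13.6, 2.8).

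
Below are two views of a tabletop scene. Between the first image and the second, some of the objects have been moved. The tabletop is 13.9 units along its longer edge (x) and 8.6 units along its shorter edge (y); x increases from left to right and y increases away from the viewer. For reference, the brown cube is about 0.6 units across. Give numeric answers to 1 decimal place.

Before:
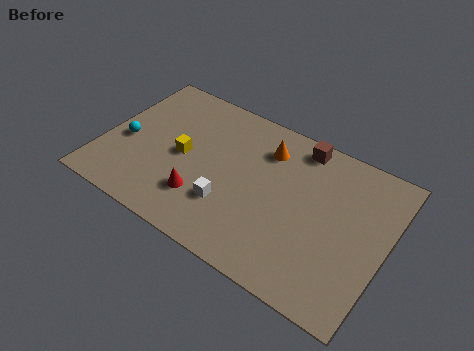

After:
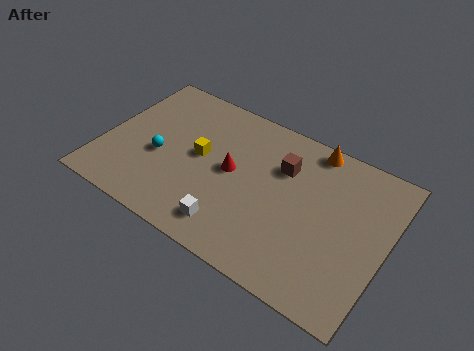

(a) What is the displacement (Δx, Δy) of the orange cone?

(2.1, 1.2)

The orange cone started near (7.7, 6.6) and ended near (9.8, 7.8).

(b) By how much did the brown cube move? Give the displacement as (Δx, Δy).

(-0.6, -1.6)

The brown cube started near (9.2, 7.6) and ended near (8.6, 6.0).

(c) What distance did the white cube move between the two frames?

1.1

The white cube moved from about (6.5, 2.6) to (6.8, 1.5), a distance of √(0.3² + 1.1²) ≈ 1.1.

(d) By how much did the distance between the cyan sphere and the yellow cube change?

-0.7

The distance was about 2.8 in the first image and 2.1 in the second, so they moved 0.7 units closer together.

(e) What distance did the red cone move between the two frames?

2.5

The red cone was near (5.2, 2.3) before and (6.3, 4.5) after, so it travelled √(1.1² + 2.2²) ≈ 2.5 units.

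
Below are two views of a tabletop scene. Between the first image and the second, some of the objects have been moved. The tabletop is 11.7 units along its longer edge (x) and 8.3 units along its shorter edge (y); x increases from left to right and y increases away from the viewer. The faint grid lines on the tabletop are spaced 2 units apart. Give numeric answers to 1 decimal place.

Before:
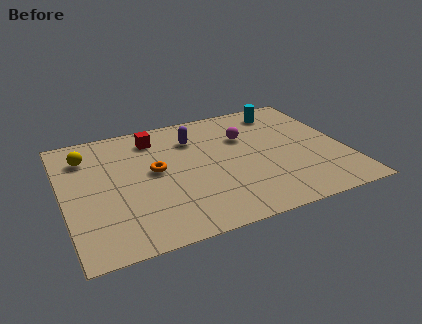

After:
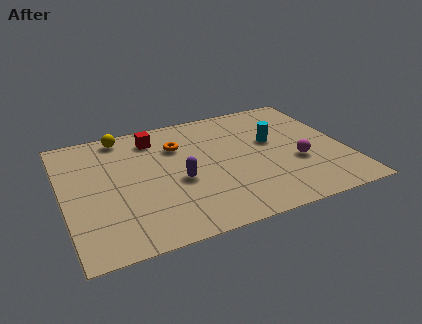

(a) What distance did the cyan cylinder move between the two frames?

2.2

The cyan cylinder moved from about (9.5, 7.0) to (8.8, 4.9), a distance of √(0.7² + 2.1²) ≈ 2.2.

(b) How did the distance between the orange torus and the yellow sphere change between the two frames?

-0.6

The distance was about 3.3 in the first image and 2.7 in the second, so they moved 0.6 units closer together.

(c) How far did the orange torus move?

1.8

The orange torus was near (3.8, 4.5) before and (4.9, 5.9) after, so it travelled √(1.1² + 1.4²) ≈ 1.8 units.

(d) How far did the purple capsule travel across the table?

2.8

The purple capsule was near (5.6, 6.2) before and (4.7, 3.5) after, so it travelled √(0.9² + 2.7²) ≈ 2.8 units.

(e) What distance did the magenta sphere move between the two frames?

3.1

The magenta sphere was near (7.7, 5.6) before and (9.6, 3.1) after, so it travelled √(1.9² + 2.5²) ≈ 3.1 units.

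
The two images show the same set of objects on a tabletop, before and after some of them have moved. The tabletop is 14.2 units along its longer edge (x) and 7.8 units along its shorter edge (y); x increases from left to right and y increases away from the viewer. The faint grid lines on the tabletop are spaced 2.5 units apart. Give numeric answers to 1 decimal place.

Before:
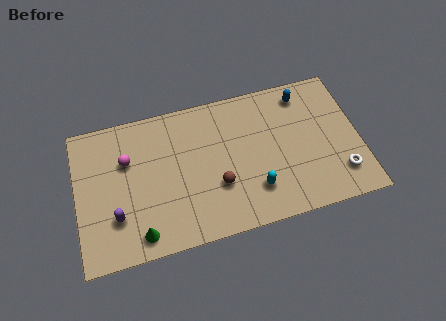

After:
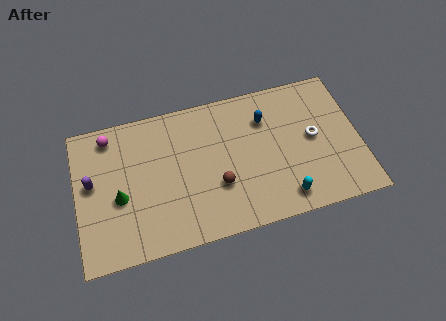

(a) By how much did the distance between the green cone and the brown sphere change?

+0.6

The distance was about 4.3 in the first image and 4.9 in the second, so they moved 0.6 units further apart.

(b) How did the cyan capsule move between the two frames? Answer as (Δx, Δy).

(1.4, -0.8)

The cyan capsule was at about (8.8, 2.0) and moved to about (10.2, 1.2).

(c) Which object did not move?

the brown sphere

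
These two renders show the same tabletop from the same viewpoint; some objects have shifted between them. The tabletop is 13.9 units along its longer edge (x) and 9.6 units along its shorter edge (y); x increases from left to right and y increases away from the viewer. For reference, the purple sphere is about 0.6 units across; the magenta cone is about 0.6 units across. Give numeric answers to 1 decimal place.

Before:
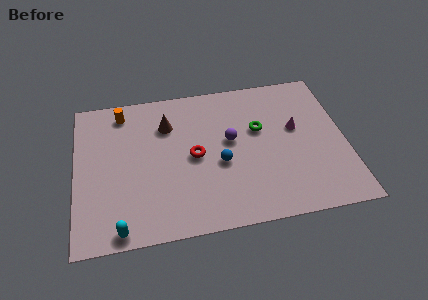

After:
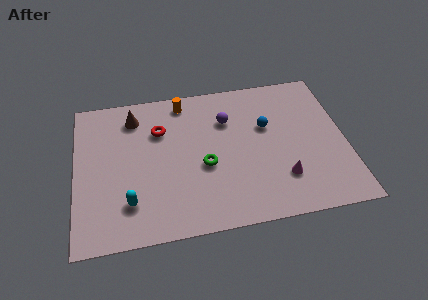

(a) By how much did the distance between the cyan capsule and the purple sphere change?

-0.5

They were about 7.4 units apart before and 6.9 after — 0.5 units closer together.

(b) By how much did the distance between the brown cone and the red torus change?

-0.9

They were about 2.6 units apart before and 1.7 after — 0.9 units closer together.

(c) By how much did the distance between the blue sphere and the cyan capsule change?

+2.0

They were about 6.1 units apart before and 8.1 after — 2.0 units further apart.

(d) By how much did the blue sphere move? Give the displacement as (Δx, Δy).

(2.5, 2.0)

The blue sphere was at about (7.4, 4.0) and moved to about (9.9, 6.0).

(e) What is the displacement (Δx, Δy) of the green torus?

(-2.9, -1.9)

From the two frames, the green torus sits at roughly (9.5, 5.9) before and (6.6, 4.0) after.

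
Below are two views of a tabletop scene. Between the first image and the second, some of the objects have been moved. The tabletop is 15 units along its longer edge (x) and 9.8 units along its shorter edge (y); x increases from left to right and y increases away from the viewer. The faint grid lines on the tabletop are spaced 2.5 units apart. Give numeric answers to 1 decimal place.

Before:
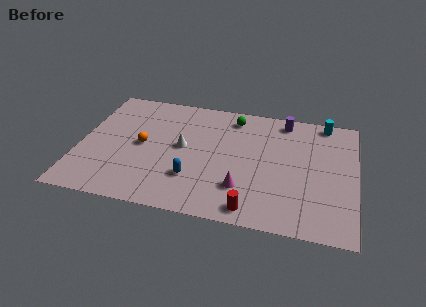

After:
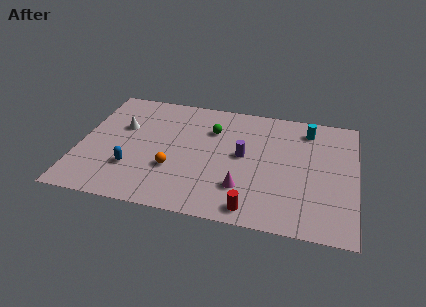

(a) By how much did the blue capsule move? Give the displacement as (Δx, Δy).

(-3.3, 0.1)

The blue capsule was at about (6.3, 2.8) and moved to about (3.0, 2.9).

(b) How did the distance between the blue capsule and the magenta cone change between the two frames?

+3.3

The distance was about 2.7 in the first image and 6.0 in the second, so they moved 3.3 units further apart.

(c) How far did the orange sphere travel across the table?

2.4

The orange sphere was near (3.4, 4.9) before and (5.2, 3.3) after, so it travelled √(1.8² + 1.6²) ≈ 2.4 units.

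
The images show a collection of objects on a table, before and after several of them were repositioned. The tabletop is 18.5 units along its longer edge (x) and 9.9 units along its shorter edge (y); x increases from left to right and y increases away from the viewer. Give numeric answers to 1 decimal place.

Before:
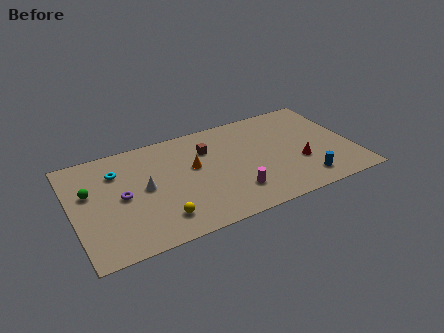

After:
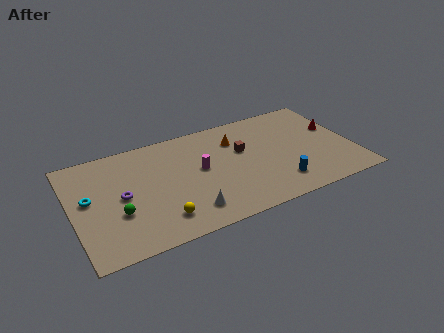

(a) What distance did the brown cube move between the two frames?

2.4

From (9.1, 7.1) to (11.3, 6.1), the brown cube covered √(2.2² + 1.0²) ≈ 2.4 units.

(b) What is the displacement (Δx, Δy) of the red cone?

(2.8, 2.5)

From the two frames, the red cone sits at roughly (14.8, 3.5) before and (17.6, 6.0) after.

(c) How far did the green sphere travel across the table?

3.1

From (1.2, 6.1) to (2.8, 3.5), the green sphere covered √(1.6² + 2.6²) ≈ 3.1 units.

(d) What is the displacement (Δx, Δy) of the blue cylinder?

(-1.7, 0.4)

The blue cylinder started near (14.9, 1.7) and ended near (13.2, 2.1).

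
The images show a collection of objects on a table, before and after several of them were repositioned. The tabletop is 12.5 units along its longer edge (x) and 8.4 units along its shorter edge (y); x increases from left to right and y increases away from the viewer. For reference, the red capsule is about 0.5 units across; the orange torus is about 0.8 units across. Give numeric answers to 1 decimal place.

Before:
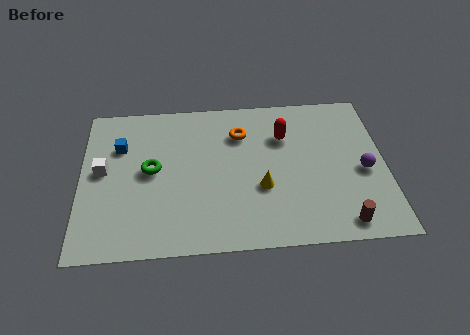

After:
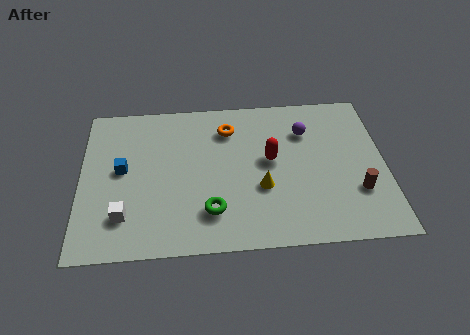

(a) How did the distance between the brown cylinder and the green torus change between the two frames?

-2.4

The distance was about 8.4 in the first image and 6.0 in the second, so they moved 2.4 units closer together.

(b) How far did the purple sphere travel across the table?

3.3

The purple sphere moved from about (11.6, 3.7) to (9.3, 6.1), a distance of √(2.3² + 2.4²) ≈ 3.3.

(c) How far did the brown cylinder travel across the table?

1.7

From (10.6, 1.0) to (11.3, 2.6), the brown cylinder covered √(0.7² + 1.6²) ≈ 1.7 units.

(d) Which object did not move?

the yellow cone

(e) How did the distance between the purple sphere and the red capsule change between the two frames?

-1.8

Before: roughly 3.9 units apart; after: 2.1. That's 1.8 units closer together.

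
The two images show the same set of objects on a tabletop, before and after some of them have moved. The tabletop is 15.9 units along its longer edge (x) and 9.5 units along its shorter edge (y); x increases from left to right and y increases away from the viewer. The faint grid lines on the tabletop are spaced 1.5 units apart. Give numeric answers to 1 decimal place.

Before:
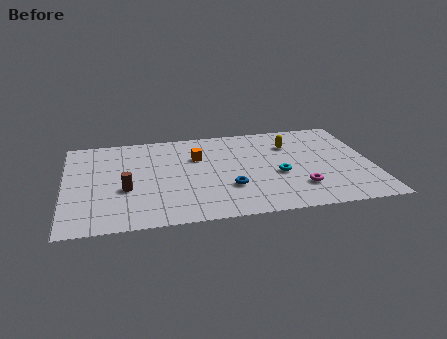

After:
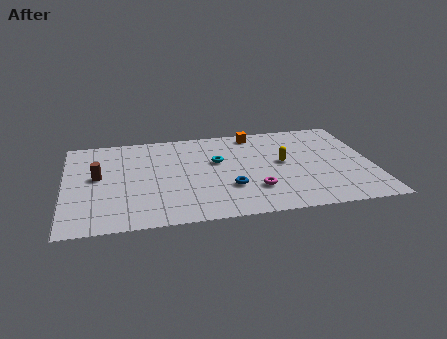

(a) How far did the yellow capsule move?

1.9

The yellow capsule moved from about (11.8, 6.9) to (11.3, 5.1), a distance of √(0.5² + 1.8²) ≈ 1.9.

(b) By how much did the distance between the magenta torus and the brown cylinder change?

-0.6

Before: roughly 9.0 units apart; after: 8.4. That's 0.6 units closer together.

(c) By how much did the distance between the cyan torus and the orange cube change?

-1.5

The distance was about 4.8 in the first image and 3.3 in the second, so they moved 1.5 units closer together.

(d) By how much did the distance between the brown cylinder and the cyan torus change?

-1.7

They were about 7.9 units apart before and 6.2 after — 1.7 units closer together.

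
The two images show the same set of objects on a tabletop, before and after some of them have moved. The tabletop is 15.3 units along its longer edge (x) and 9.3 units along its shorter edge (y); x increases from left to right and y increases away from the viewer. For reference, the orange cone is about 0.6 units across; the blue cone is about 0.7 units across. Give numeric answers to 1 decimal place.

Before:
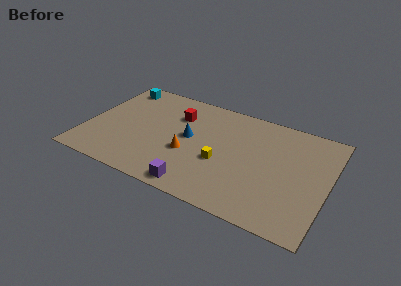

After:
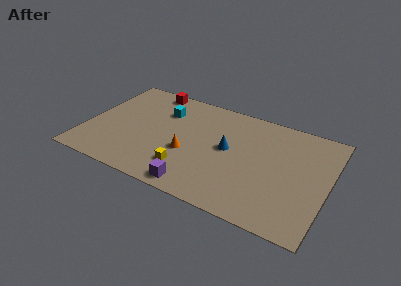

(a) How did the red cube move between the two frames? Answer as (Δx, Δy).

(-2.0, 1.7)

From the two frames, the red cube sits at roughly (5.5, 6.7) before and (3.5, 8.4) after.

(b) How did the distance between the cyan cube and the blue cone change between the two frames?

-1.2

The distance was about 5.9 in the first image and 4.7 in the second, so they moved 1.2 units closer together.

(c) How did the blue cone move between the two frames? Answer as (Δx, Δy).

(2.5, 0.0)

From the two frames, the blue cone sits at roughly (6.5, 5.0) before and (9.0, 5.0) after.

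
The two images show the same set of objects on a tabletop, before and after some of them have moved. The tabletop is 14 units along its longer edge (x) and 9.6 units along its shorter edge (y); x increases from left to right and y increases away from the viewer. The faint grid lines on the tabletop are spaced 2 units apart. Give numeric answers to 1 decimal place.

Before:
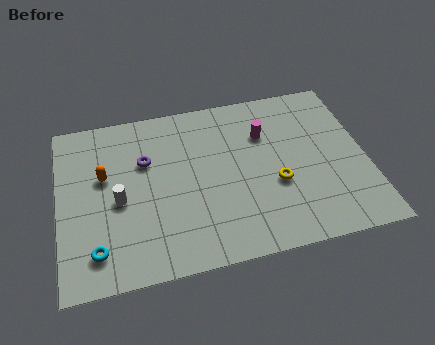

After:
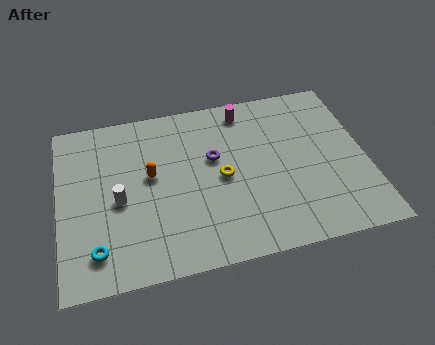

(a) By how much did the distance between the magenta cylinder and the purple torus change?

-2.5

They were about 5.5 units apart before and 3.0 after — 2.5 units closer together.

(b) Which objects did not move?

the cyan torus and the white cylinder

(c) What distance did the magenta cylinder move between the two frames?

1.8

The magenta cylinder moved from about (9.5, 6.7) to (8.7, 8.3), a distance of √(0.8² + 1.6²) ≈ 1.8.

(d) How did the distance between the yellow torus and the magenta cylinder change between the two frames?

+0.9

They were about 3.0 units apart before and 3.9 after — 0.9 units further apart.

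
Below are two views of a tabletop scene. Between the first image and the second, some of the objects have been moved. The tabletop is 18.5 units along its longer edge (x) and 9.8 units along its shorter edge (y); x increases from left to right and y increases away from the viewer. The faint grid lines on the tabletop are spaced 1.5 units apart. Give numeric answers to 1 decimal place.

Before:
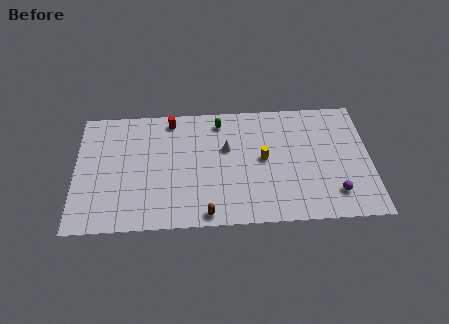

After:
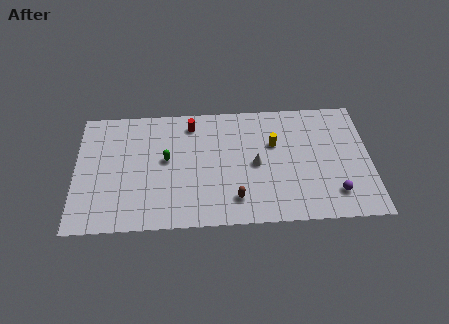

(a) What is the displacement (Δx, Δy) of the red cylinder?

(1.3, -0.4)

The red cylinder started near (6.0, 8.6) and ended near (7.3, 8.2).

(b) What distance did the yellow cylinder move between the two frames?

1.4

The yellow cylinder was near (11.8, 5.1) before and (12.5, 6.3) after, so it travelled √(0.7² + 1.2²) ≈ 1.4 units.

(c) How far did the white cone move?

2.3

The white cone moved from about (9.5, 6.1) to (11.3, 4.7), a distance of √(1.8² + 1.4²) ≈ 2.3.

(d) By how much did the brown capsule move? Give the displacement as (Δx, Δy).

(1.8, 1.1)

The brown capsule started near (8.2, 0.9) and ended near (10.0, 2.0).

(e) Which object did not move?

the purple sphere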